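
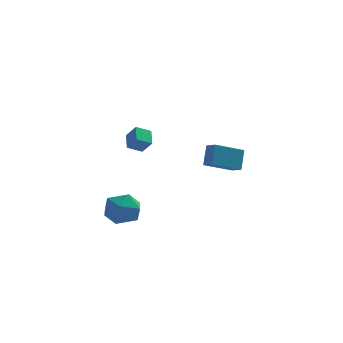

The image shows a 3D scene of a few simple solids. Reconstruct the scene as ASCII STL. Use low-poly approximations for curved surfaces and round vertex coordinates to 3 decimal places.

solid 
facet normal -0.774 -0.510 0.374
outer loop
vertex 1.308 3.118 0.746
vertex 0.75 3.739 0.438
vertex 1.179 2.355 -0.562
endloop
endfacet
facet normal 0.626 -0.699 0.346
outer loop
vertex 2.83 3.441 -1.358
vertex 1.308 3.118 0.746
vertex 1.179 2.355 -0.562
endloop
endfacet
facet normal -0.775 -0.510 0.373
outer loop
vertex 1.179 2.355 -0.562
vertex 0.75 3.739 0.438
vertex 0.622 2.976 -0.87
endloop
endfacet
facet normal -0.084 -0.502 -0.860
outer loop
vertex 0.622 2.976 -0.87
vertex 2.83 3.441 -1.358
vertex 1.179 2.355 -0.562
endloop
endfacet
facet normal 0.084 0.503 0.860
outer loop
vertex 1.308 3.118 0.746
vertex 2.401 4.825 -0.358
vertex 0.75 3.739 0.438
endloop
endfacet
facet normal 0.627 -0.698 0.346
outer loop
vertex 2.958 4.204 -0.05
vertex 1.308 3.118 0.746
vertex 2.83 3.441 -1.358
endloop
endfacet
facet normal 0.084 0.502 0.860
outer loop
vertex 2.958 4.204 -0.05
vertex 2.401 4.825 -0.358
vertex 1.308 3.118 0.746
endloop
endfacet
facet normal -0.626 0.698 -0.346
outer loop
vertex 0.75 3.739 0.438
vertex 2.401 4.825 -0.358
vertex 0.622 2.976 -0.87
endloop
endfacet
facet normal -0.084 -0.503 -0.860
outer loop
vertex 2.272 4.062 -1.666
vertex 2.83 3.441 -1.358
vertex 0.622 2.976 -0.87
endloop
endfacet
facet normal -0.627 0.699 -0.346
outer loop
vertex 0.622 2.976 -0.87
vertex 2.401 4.825 -0.358
vertex 2.272 4.062 -1.666
endloop
endfacet
facet normal 0.774 0.511 -0.374
outer loop
vertex 2.272 4.062 -1.666
vertex 2.958 4.204 -0.05
vertex 2.83 3.441 -1.358
endloop
endfacet
facet normal 0.775 0.510 -0.374
outer loop
vertex 2.401 4.825 -0.358
vertex 2.958 4.204 -0.05
vertex 2.272 4.062 -1.666
endloop
endfacet
facet normal -0.561 0.360 -0.746
outer loop
vertex -3.649 0.608 2.247
vertex -2.816 1.003 1.811
vertex -3.49 -0.394 1.644
endloop
endfacet
facet normal -0.817 -0.387 0.428
outer loop
vertex -2.884 -0.783 2.449
vertex -3.649 0.608 2.247
vertex -3.49 -0.394 1.644
endloop
endfacet
facet normal -0.561 0.360 -0.745
outer loop
vertex -3.49 -0.394 1.644
vertex -2.816 1.003 1.811
vertex -2.657 0.002 1.208
endloop
endfacet
facet normal 0.135 -0.848 -0.512
outer loop
vertex -2.657 0.002 1.208
vertex -2.884 -0.783 2.449
vertex -3.49 -0.394 1.644
endloop
endfacet
facet normal -0.135 0.849 0.512
outer loop
vertex -3.649 0.608 2.247
vertex -2.21 0.614 2.616
vertex -2.816 1.003 1.811
endloop
endfacet
facet normal -0.817 -0.387 0.427
outer loop
vertex -3.043 0.218 3.052
vertex -3.649 0.608 2.247
vertex -2.884 -0.783 2.449
endloop
endfacet
facet normal -0.135 0.848 0.512
outer loop
vertex -3.043 0.218 3.052
vertex -2.21 0.614 2.616
vertex -3.649 0.608 2.247
endloop
endfacet
facet normal 0.817 0.387 -0.428
outer loop
vertex -2.816 1.003 1.811
vertex -2.21 0.614 2.616
vertex -2.657 0.002 1.208
endloop
endfacet
facet normal 0.134 -0.848 -0.512
outer loop
vertex -2.051 -0.388 2.013
vertex -2.884 -0.783 2.449
vertex -2.657 0.002 1.208
endloop
endfacet
facet normal 0.817 0.387 -0.428
outer loop
vertex -2.657 0.002 1.208
vertex -2.21 0.614 2.616
vertex -2.051 -0.388 2.013
endloop
endfacet
facet normal 0.561 -0.360 0.746
outer loop
vertex -2.051 -0.388 2.013
vertex -3.043 0.218 3.052
vertex -2.884 -0.783 2.449
endloop
endfacet
facet normal 0.561 -0.360 0.746
outer loop
vertex -2.21 0.614 2.616
vertex -3.043 0.218 3.052
vertex -2.051 -0.388 2.013
endloop
endfacet
facet normal 0.253 0.966 0.049
outer loop
vertex -3.338 -2.758 -2.478
vertex -3.623 -2.745 -1.271
vertex -2.47 -3.028 -1.633
endloop
endfacet
facet normal 0.634 0.629 -0.450
outer loop
vertex -3.338 -2.758 -2.478
vertex -2.47 -3.028 -1.633
vertex -2.549 -3.695 -2.676
endloop
endfacet
facet normal 0.179 0.345 -0.921
outer loop
vertex -3.338 -2.758 -2.478
vertex -2.549 -3.695 -2.676
vertex -3.75 -3.826 -2.958
endloop
endfacet
facet normal -0.484 0.507 -0.713
outer loop
vertex -3.338 -2.758 -2.478
vertex -3.75 -3.826 -2.958
vertex -4.414 -3.239 -2.089
endloop
endfacet
facet normal -0.439 0.891 -0.113
outer loop
vertex -3.338 -2.758 -2.478
vertex -4.414 -3.239 -2.089
vertex -3.623 -2.745 -1.271
endloop
endfacet
facet normal 0.986 0.095 -0.135
outer loop
vertex -2.549 -3.695 -2.676
vertex -2.47 -3.028 -1.633
vertex -2.346 -4.261 -1.591
endloop
endfacet
facet normal 0.369 0.641 0.673
outer loop
vertex -2.47 -3.028 -1.633
vertex -3.623 -2.745 -1.271
vertex -3.01 -3.674 -0.722
endloop
endfacet
facet normal -0.749 0.519 0.411
outer loop
vertex -3.623 -2.745 -1.271
vertex -4.414 -3.239 -2.089
vertex -4.211 -3.805 -1.004
endloop
endfacet
facet normal -0.822 -0.102 -0.560
outer loop
vertex -4.414 -3.239 -2.089
vertex -3.75 -3.826 -2.958
vertex -4.29 -4.472 -2.047
endloop
endfacet
facet normal 0.250 -0.365 -0.897
outer loop
vertex -3.75 -3.826 -2.958
vertex -2.549 -3.695 -2.676
vertex -3.137 -4.755 -2.409
endloop
endfacet
facet normal 0.484 -0.507 0.713
outer loop
vertex -3.422 -4.742 -1.202
vertex -2.346 -4.261 -1.591
vertex -3.01 -3.674 -0.722
endloop
endfacet
facet normal -0.179 -0.345 0.921
outer loop
vertex -3.422 -4.742 -1.202
vertex -3.01 -3.674 -0.722
vertex -4.211 -3.805 -1.004
endloop
endfacet
facet normal -0.634 -0.629 0.450
outer loop
vertex -3.422 -4.742 -1.202
vertex -4.211 -3.805 -1.004
vertex -4.29 -4.472 -2.047
endloop
endfacet
facet normal -0.253 -0.966 -0.049
outer loop
vertex -3.422 -4.742 -1.202
vertex -4.29 -4.472 -2.047
vertex -3.137 -4.755 -2.409
endloop
endfacet
facet normal 0.439 -0.891 0.113
outer loop
vertex -3.422 -4.742 -1.202
vertex -3.137 -4.755 -2.409
vertex -2.346 -4.261 -1.591
endloop
endfacet
facet normal 0.822 0.102 0.560
outer loop
vertex -3.01 -3.674 -0.722
vertex -2.346 -4.261 -1.591
vertex -2.47 -3.028 -1.633
endloop
endfacet
facet normal -0.250 0.365 0.897
outer loop
vertex -4.211 -3.805 -1.004
vertex -3.01 -3.674 -0.722
vertex -3.623 -2.745 -1.271
endloop
endfacet
facet normal -0.986 -0.095 0.135
outer loop
vertex -4.29 -4.472 -2.047
vertex -4.211 -3.805 -1.004
vertex -4.414 -3.239 -2.089
endloop
endfacet
facet normal -0.369 -0.641 -0.673
outer loop
vertex -3.137 -4.755 -2.409
vertex -4.29 -4.472 -2.047
vertex -3.75 -3.826 -2.958
endloop
endfacet
facet normal 0.749 -0.519 -0.411
outer loop
vertex -2.346 -4.261 -1.591
vertex -3.137 -4.755 -2.409
vertex -2.549 -3.695 -2.676
endloop
endfacet

endsolid


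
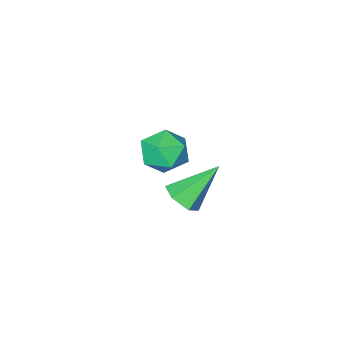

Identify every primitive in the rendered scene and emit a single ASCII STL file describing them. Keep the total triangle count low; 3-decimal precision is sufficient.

solid 
facet normal 0.678 -0.194 -0.709
outer loop
vertex 2.787 0.244 2.231
vertex 2.475 0.776 1.787
vertex 3.032 0.963 2.269
endloop
endfacet
facet normal 0.402 -0.184 0.897
outer loop
vertex 2.787 0.244 2.231
vertex 3.032 0.963 2.269
vertex 1.185 1.144 3.133
endloop
endfacet
facet normal 0.678 -0.193 -0.709
outer loop
vertex 3.032 0.963 2.269
vertex 2.475 0.776 1.787
vertex 2.719 1.495 1.825
endloop
endfacet
facet normal 0.353 0.713 0.606
outer loop
vertex 3.032 0.963 2.269
vertex 2.719 1.495 1.825
vertex 1.185 1.144 3.133
endloop
endfacet
facet normal 0.678 -0.193 -0.709
outer loop
vertex 2.719 1.495 1.825
vertex 2.475 0.776 1.787
vertex 2.162 1.308 1.343
endloop
endfacet
facet normal -0.271 0.961 -0.060
outer loop
vertex 2.719 1.495 1.825
vertex 2.162 1.308 1.343
vertex 1.185 1.144 3.133
endloop
endfacet
facet normal 0.679 -0.192 -0.709
outer loop
vertex 2.162 1.308 1.343
vertex 2.475 0.776 1.787
vertex 1.918 0.59 1.304
endloop
endfacet
facet normal -0.846 0.311 -0.433
outer loop
vertex 2.162 1.308 1.343
vertex 1.918 0.59 1.304
vertex 1.185 1.144 3.133
endloop
endfacet
facet normal 0.679 -0.194 -0.708
outer loop
vertex 1.918 0.59 1.304
vertex 2.475 0.776 1.787
vertex 2.23 0.058 1.749
endloop
endfacet
facet normal -0.797 -0.586 -0.142
outer loop
vertex 1.918 0.59 1.304
vertex 2.23 0.058 1.749
vertex 1.185 1.144 3.133
endloop
endfacet
facet normal 0.678 -0.194 -0.709
outer loop
vertex 2.23 0.058 1.749
vertex 2.475 0.776 1.787
vertex 2.787 0.244 2.231
endloop
endfacet
facet normal -0.174 -0.834 0.523
outer loop
vertex 2.23 0.058 1.749
vertex 2.787 0.244 2.231
vertex 1.185 1.144 3.133
endloop
endfacet
facet normal -0.682 0.143 0.717
outer loop
vertex -0.283 -2.818 0.654
vertex -0.869 -3.594 0.252
vertex -0.144 -3.807 0.984
endloop
endfacet
facet normal -0.029 0.313 0.949
outer loop
vertex -0.283 -2.818 0.654
vertex -0.144 -3.807 0.984
vertex 0.689 -3.189 0.806
endloop
endfacet
facet normal 0.232 0.821 0.521
outer loop
vertex -0.283 -2.818 0.654
vertex 0.689 -3.189 0.806
vertex 0.478 -2.595 -0.036
endloop
endfacet
facet normal -0.260 0.965 0.025
outer loop
vertex -0.283 -2.818 0.654
vertex 0.478 -2.595 -0.036
vertex -0.484 -2.845 -0.378
endloop
endfacet
facet normal -0.824 0.547 0.146
outer loop
vertex -0.283 -2.818 0.654
vertex -0.484 -2.845 -0.378
vertex -0.869 -3.594 0.252
endloop
endfacet
facet normal 0.385 -0.265 0.884
outer loop
vertex 0.689 -3.189 0.806
vertex -0.144 -3.807 0.984
vertex 0.704 -4.195 0.498
endloop
endfacet
facet normal -0.671 -0.539 0.508
outer loop
vertex -0.144 -3.807 0.984
vertex -0.869 -3.594 0.252
vertex -0.258 -4.445 0.156
endloop
endfacet
facet normal -0.902 0.114 -0.416
outer loop
vertex -0.869 -3.594 0.252
vertex -0.484 -2.845 -0.378
vertex -0.469 -3.851 -0.686
endloop
endfacet
facet normal 0.012 0.791 -0.611
outer loop
vertex -0.484 -2.845 -0.378
vertex 0.478 -2.595 -0.036
vertex 0.364 -3.233 -0.864
endloop
endfacet
facet normal 0.807 0.558 0.191
outer loop
vertex 0.478 -2.595 -0.036
vertex 0.689 -3.189 0.806
vertex 1.089 -3.446 -0.132
endloop
endfacet
facet normal 0.260 -0.965 -0.025
outer loop
vertex 0.503 -4.222 -0.534
vertex 0.704 -4.195 0.498
vertex -0.258 -4.445 0.156
endloop
endfacet
facet normal -0.232 -0.821 -0.521
outer loop
vertex 0.503 -4.222 -0.534
vertex -0.258 -4.445 0.156
vertex -0.469 -3.851 -0.686
endloop
endfacet
facet normal 0.029 -0.313 -0.949
outer loop
vertex 0.503 -4.222 -0.534
vertex -0.469 -3.851 -0.686
vertex 0.364 -3.233 -0.864
endloop
endfacet
facet normal 0.682 -0.143 -0.717
outer loop
vertex 0.503 -4.222 -0.534
vertex 0.364 -3.233 -0.864
vertex 1.089 -3.446 -0.132
endloop
endfacet
facet normal 0.824 -0.547 -0.146
outer loop
vertex 0.503 -4.222 -0.534
vertex 1.089 -3.446 -0.132
vertex 0.704 -4.195 0.498
endloop
endfacet
facet normal -0.012 -0.791 0.611
outer loop
vertex -0.258 -4.445 0.156
vertex 0.704 -4.195 0.498
vertex -0.144 -3.807 0.984
endloop
endfacet
facet normal -0.807 -0.558 -0.191
outer loop
vertex -0.469 -3.851 -0.686
vertex -0.258 -4.445 0.156
vertex -0.869 -3.594 0.252
endloop
endfacet
facet normal -0.385 0.265 -0.884
outer loop
vertex 0.364 -3.233 -0.864
vertex -0.469 -3.851 -0.686
vertex -0.484 -2.845 -0.378
endloop
endfacet
facet normal 0.671 0.539 -0.508
outer loop
vertex 1.089 -3.446 -0.132
vertex 0.364 -3.233 -0.864
vertex 0.478 -2.595 -0.036
endloop
endfacet
facet normal 0.902 -0.114 0.416
outer loop
vertex 0.704 -4.195 0.498
vertex 1.089 -3.446 -0.132
vertex 0.689 -3.189 0.806
endloop
endfacet

endsolid


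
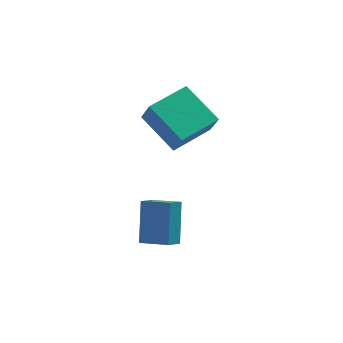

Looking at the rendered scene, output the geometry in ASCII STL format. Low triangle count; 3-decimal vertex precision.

solid 
facet normal -0.475 0.747 0.465
outer loop
vertex 1.6 0.969 -0.104
vertex 3.182 1.901 0.013
vertex 1.391 1.446 -1.084
endloop
endfacet
facet normal -0.860 -0.507 -0.063
outer loop
vertex 2.298 0.019 -1.973
vertex 1.6 0.969 -0.104
vertex 1.391 1.446 -1.084
endloop
endfacet
facet normal -0.475 0.748 0.465
outer loop
vertex 1.391 1.446 -1.084
vertex 3.182 1.901 0.013
vertex 2.974 2.378 -0.967
endloop
endfacet
facet normal -0.188 0.430 -0.883
outer loop
vertex 2.974 2.378 -0.967
vertex 2.298 0.019 -1.973
vertex 1.391 1.446 -1.084
endloop
endfacet
facet normal 0.188 -0.430 0.883
outer loop
vertex 1.6 0.969 -0.104
vertex 4.089 0.474 -0.876
vertex 3.182 1.901 0.013
endloop
endfacet
facet normal -0.860 -0.506 -0.064
outer loop
vertex 2.506 -0.458 -0.993
vertex 1.6 0.969 -0.104
vertex 2.298 0.019 -1.973
endloop
endfacet
facet normal 0.188 -0.430 0.883
outer loop
vertex 2.506 -0.458 -0.993
vertex 4.089 0.474 -0.876
vertex 1.6 0.969 -0.104
endloop
endfacet
facet normal 0.860 0.507 0.064
outer loop
vertex 3.182 1.901 0.013
vertex 4.089 0.474 -0.876
vertex 2.974 2.378 -0.967
endloop
endfacet
facet normal -0.188 0.430 -0.883
outer loop
vertex 3.88 0.951 -1.856
vertex 2.298 0.019 -1.973
vertex 2.974 2.378 -0.967
endloop
endfacet
facet normal 0.860 0.507 0.063
outer loop
vertex 2.974 2.378 -0.967
vertex 4.089 0.474 -0.876
vertex 3.88 0.951 -1.856
endloop
endfacet
facet normal 0.475 -0.748 -0.465
outer loop
vertex 3.88 0.951 -1.856
vertex 2.506 -0.458 -0.993
vertex 2.298 0.019 -1.973
endloop
endfacet
facet normal 0.474 -0.747 -0.465
outer loop
vertex 4.089 0.474 -0.876
vertex 2.506 -0.458 -0.993
vertex 3.88 0.951 -1.856
endloop
endfacet
facet normal -0.771 0.566 -0.293
outer loop
vertex 0.699 -1.935 -2.827
vertex 1.21 -1.485 -3.302
vertex 0.412 -3.022 -4.168
endloop
endfacet
facet normal -0.616 -0.543 0.572
outer loop
vertex 1.33 -3.695 -3.818
vertex 0.699 -1.935 -2.827
vertex 0.412 -3.022 -4.168
endloop
endfacet
facet normal -0.771 0.566 -0.294
outer loop
vertex 0.412 -3.022 -4.168
vertex 1.21 -1.485 -3.302
vertex 0.923 -2.572 -4.642
endloop
endfacet
facet normal -0.163 -0.621 -0.766
outer loop
vertex 0.923 -2.572 -4.642
vertex 1.33 -3.695 -3.818
vertex 0.412 -3.022 -4.168
endloop
endfacet
facet normal 0.164 0.622 0.766
outer loop
vertex 0.699 -1.935 -2.827
vertex 2.128 -2.158 -2.952
vertex 1.21 -1.485 -3.302
endloop
endfacet
facet normal -0.615 -0.543 0.572
outer loop
vertex 1.617 -2.608 -2.478
vertex 0.699 -1.935 -2.827
vertex 1.33 -3.695 -3.818
endloop
endfacet
facet normal 0.164 0.621 0.766
outer loop
vertex 1.617 -2.608 -2.478
vertex 2.128 -2.158 -2.952
vertex 0.699 -1.935 -2.827
endloop
endfacet
facet normal 0.616 0.542 -0.572
outer loop
vertex 1.21 -1.485 -3.302
vertex 2.128 -2.158 -2.952
vertex 0.923 -2.572 -4.642
endloop
endfacet
facet normal -0.165 -0.622 -0.766
outer loop
vertex 1.841 -3.245 -4.293
vertex 1.33 -3.695 -3.818
vertex 0.923 -2.572 -4.642
endloop
endfacet
facet normal 0.615 0.543 -0.572
outer loop
vertex 0.923 -2.572 -4.642
vertex 2.128 -2.158 -2.952
vertex 1.841 -3.245 -4.293
endloop
endfacet
facet normal 0.771 -0.565 0.294
outer loop
vertex 1.841 -3.245 -4.293
vertex 1.617 -2.608 -2.478
vertex 1.33 -3.695 -3.818
endloop
endfacet
facet normal 0.771 -0.566 0.294
outer loop
vertex 2.128 -2.158 -2.952
vertex 1.617 -2.608 -2.478
vertex 1.841 -3.245 -4.293
endloop
endfacet

endsolid


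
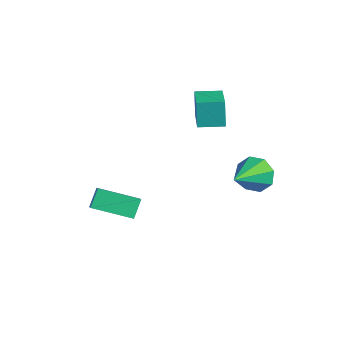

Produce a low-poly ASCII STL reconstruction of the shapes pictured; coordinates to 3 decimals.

solid 
facet normal -0.867 0.405 -0.289
outer loop
vertex -3.849 1.536 2.074
vertex -3.301 2.726 2.098
vertex -3.461 1.385 0.696
endloop
endfacet
facet normal -0.418 -0.908 -0.018
outer loop
vertex -1.639 0.534 1.302
vertex -3.849 1.536 2.074
vertex -3.461 1.385 0.696
endloop
endfacet
facet normal -0.868 0.405 -0.288
outer loop
vertex -3.461 1.385 0.696
vertex -3.301 2.726 2.098
vertex -2.913 2.575 0.719
endloop
endfacet
facet normal 0.269 -0.105 -0.957
outer loop
vertex -2.913 2.575 0.719
vertex -1.639 0.534 1.302
vertex -3.461 1.385 0.696
endloop
endfacet
facet normal -0.269 0.105 0.957
outer loop
vertex -3.849 1.536 2.074
vertex -1.479 1.875 2.704
vertex -3.301 2.726 2.098
endloop
endfacet
facet normal -0.418 -0.908 -0.018
outer loop
vertex -2.027 0.685 2.681
vertex -3.849 1.536 2.074
vertex -1.639 0.534 1.302
endloop
endfacet
facet normal -0.270 0.106 0.957
outer loop
vertex -2.027 0.685 2.681
vertex -1.479 1.875 2.704
vertex -3.849 1.536 2.074
endloop
endfacet
facet normal 0.418 0.908 0.018
outer loop
vertex -3.301 2.726 2.098
vertex -1.479 1.875 2.704
vertex -2.913 2.575 0.719
endloop
endfacet
facet normal 0.270 -0.105 -0.957
outer loop
vertex -1.091 1.724 1.326
vertex -1.639 0.534 1.302
vertex -2.913 2.575 0.719
endloop
endfacet
facet normal 0.418 0.908 0.018
outer loop
vertex -2.913 2.575 0.719
vertex -1.479 1.875 2.704
vertex -1.091 1.724 1.326
endloop
endfacet
facet normal 0.867 -0.405 0.288
outer loop
vertex -1.091 1.724 1.326
vertex -2.027 0.685 2.681
vertex -1.639 0.534 1.302
endloop
endfacet
facet normal 0.868 -0.405 0.289
outer loop
vertex -1.479 1.875 2.704
vertex -2.027 0.685 2.681
vertex -1.091 1.724 1.326
endloop
endfacet
facet normal -0.452 0.799 -0.397
outer loop
vertex 0.976 2.454 -2.138
vertex 0.351 2.5 -1.334
vertex 1.261 2.9 -1.565
endloop
endfacet
facet normal 0.928 -0.167 -0.332
outer loop
vertex 0.976 2.454 -2.138
vertex 1.261 2.9 -1.565
vertex 1.269 0.88 -0.526
endloop
endfacet
facet normal -0.452 0.798 -0.398
outer loop
vertex 1.261 2.9 -1.565
vertex 0.351 2.5 -1.334
vertex 1.012 3.113 -0.856
endloop
endfacet
facet normal 0.946 0.151 0.287
outer loop
vertex 1.261 2.9 -1.565
vertex 1.012 3.113 -0.856
vertex 1.269 0.88 -0.526
endloop
endfacet
facet normal -0.452 0.798 -0.398
outer loop
vertex 1.012 3.113 -0.856
vertex 0.351 2.5 -1.334
vertex 0.377 2.967 -0.427
endloop
endfacet
facet normal 0.521 0.183 0.834
outer loop
vertex 1.012 3.113 -0.856
vertex 0.377 2.967 -0.427
vertex 1.269 0.88 -0.526
endloop
endfacet
facet normal -0.453 0.798 -0.398
outer loop
vertex 0.377 2.967 -0.427
vertex 0.351 2.5 -1.334
vertex -0.274 2.547 -0.529
endloop
endfacet
facet normal -0.098 -0.089 0.991
outer loop
vertex 0.377 2.967 -0.427
vertex -0.274 2.547 -0.529
vertex 1.269 0.88 -0.526
endloop
endfacet
facet normal -0.452 0.799 -0.397
outer loop
vertex -0.274 2.547 -0.529
vertex 0.351 2.5 -1.334
vertex -0.558 2.101 -1.103
endloop
endfacet
facet normal -0.549 -0.507 0.665
outer loop
vertex -0.274 2.547 -0.529
vertex -0.558 2.101 -1.103
vertex 1.269 0.88 -0.526
endloop
endfacet
facet normal -0.452 0.799 -0.398
outer loop
vertex -0.558 2.101 -1.103
vertex 0.351 2.5 -1.334
vertex -0.31 1.888 -1.812
endloop
endfacet
facet normal -0.566 -0.823 0.049
outer loop
vertex -0.558 2.101 -1.103
vertex -0.31 1.888 -1.812
vertex 1.269 0.88 -0.526
endloop
endfacet
facet normal -0.452 0.799 -0.398
outer loop
vertex -0.31 1.888 -1.812
vertex 0.351 2.5 -1.334
vertex 0.326 2.034 -2.241
endloop
endfacet
facet normal -0.140 -0.855 -0.499
outer loop
vertex -0.31 1.888 -1.812
vertex 0.326 2.034 -2.241
vertex 1.269 0.88 -0.526
endloop
endfacet
facet normal -0.453 0.798 -0.398
outer loop
vertex 0.326 2.034 -2.241
vertex 0.351 2.5 -1.334
vertex 0.976 2.454 -2.138
endloop
endfacet
facet normal 0.480 -0.582 -0.656
outer loop
vertex 0.326 2.034 -2.241
vertex 0.976 2.454 -2.138
vertex 1.269 0.88 -0.526
endloop
endfacet
facet normal -0.517 -0.804 0.295
outer loop
vertex -2.393 -4.576 -3.118
vertex -2.839 -3.978 -2.269
vertex -3.16 -4.302 -3.715
endloop
endfacet
facet normal 0.395 -0.529 -0.751
outer loop
vertex -2.081 -2.622 -4.331
vertex -2.393 -4.576 -3.118
vertex -3.16 -4.302 -3.715
endloop
endfacet
facet normal -0.516 -0.804 0.295
outer loop
vertex -3.16 -4.302 -3.715
vertex -2.839 -3.978 -2.269
vertex -3.607 -3.704 -2.866
endloop
endfacet
facet normal -0.760 0.271 -0.591
outer loop
vertex -3.607 -3.704 -2.866
vertex -2.081 -2.622 -4.331
vertex -3.16 -4.302 -3.715
endloop
endfacet
facet normal 0.760 -0.272 0.591
outer loop
vertex -2.393 -4.576 -3.118
vertex -1.76 -2.298 -2.885
vertex -2.839 -3.978 -2.269
endloop
endfacet
facet normal 0.395 -0.529 -0.751
outer loop
vertex -1.313 -2.896 -3.734
vertex -2.393 -4.576 -3.118
vertex -2.081 -2.622 -4.331
endloop
endfacet
facet normal 0.760 -0.272 0.591
outer loop
vertex -1.313 -2.896 -3.734
vertex -1.76 -2.298 -2.885
vertex -2.393 -4.576 -3.118
endloop
endfacet
facet normal -0.395 0.529 0.751
outer loop
vertex -2.839 -3.978 -2.269
vertex -1.76 -2.298 -2.885
vertex -3.607 -3.704 -2.866
endloop
endfacet
facet normal -0.760 0.272 -0.591
outer loop
vertex -2.527 -2.024 -3.482
vertex -2.081 -2.622 -4.331
vertex -3.607 -3.704 -2.866
endloop
endfacet
facet normal -0.395 0.529 0.751
outer loop
vertex -3.607 -3.704 -2.866
vertex -1.76 -2.298 -2.885
vertex -2.527 -2.024 -3.482
endloop
endfacet
facet normal 0.516 0.804 -0.295
outer loop
vertex -2.527 -2.024 -3.482
vertex -1.313 -2.896 -3.734
vertex -2.081 -2.622 -4.331
endloop
endfacet
facet normal 0.516 0.804 -0.294
outer loop
vertex -1.76 -2.298 -2.885
vertex -1.313 -2.896 -3.734
vertex -2.527 -2.024 -3.482
endloop
endfacet

endsolid


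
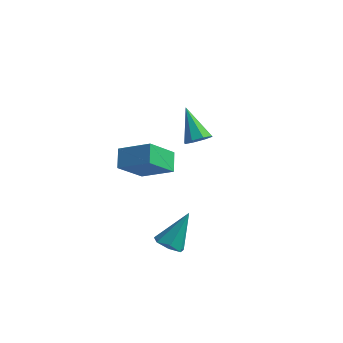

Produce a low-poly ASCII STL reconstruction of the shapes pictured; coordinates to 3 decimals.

solid 
facet normal -0.884 -0.056 -0.464
outer loop
vertex -1.512 -3.021 1.892
vertex -0.887 -1.767 0.549
vertex -1.133 -3.874 1.272
endloop
endfacet
facet normal -0.322 -0.646 0.692
outer loop
vertex 0.467 -3.773 2.111
vertex -1.512 -3.021 1.892
vertex -1.133 -3.874 1.272
endloop
endfacet
facet normal -0.885 -0.056 -0.463
outer loop
vertex -1.133 -3.874 1.272
vertex -0.887 -1.767 0.549
vertex -0.509 -2.62 -0.071
endloop
endfacet
facet normal 0.338 -0.761 -0.553
outer loop
vertex -0.509 -2.62 -0.071
vertex 0.467 -3.773 2.111
vertex -1.133 -3.874 1.272
endloop
endfacet
facet normal -0.338 0.761 0.553
outer loop
vertex -1.512 -3.021 1.892
vertex 0.713 -1.666 1.388
vertex -0.887 -1.767 0.549
endloop
endfacet
facet normal -0.322 -0.646 0.692
outer loop
vertex 0.089 -2.92 2.731
vertex -1.512 -3.021 1.892
vertex 0.467 -3.773 2.111
endloop
endfacet
facet normal -0.338 0.761 0.554
outer loop
vertex 0.089 -2.92 2.731
vertex 0.713 -1.666 1.388
vertex -1.512 -3.021 1.892
endloop
endfacet
facet normal 0.322 0.646 -0.692
outer loop
vertex -0.887 -1.767 0.549
vertex 0.713 -1.666 1.388
vertex -0.509 -2.62 -0.071
endloop
endfacet
facet normal 0.338 -0.761 -0.553
outer loop
vertex 1.092 -2.519 0.768
vertex 0.467 -3.773 2.111
vertex -0.509 -2.62 -0.071
endloop
endfacet
facet normal 0.322 0.646 -0.692
outer loop
vertex -0.509 -2.62 -0.071
vertex 0.713 -1.666 1.388
vertex 1.092 -2.519 0.768
endloop
endfacet
facet normal 0.885 0.055 0.463
outer loop
vertex 1.092 -2.519 0.768
vertex 0.089 -2.92 2.731
vertex 0.467 -3.773 2.111
endloop
endfacet
facet normal 0.884 0.056 0.463
outer loop
vertex 0.713 -1.666 1.388
vertex 0.089 -2.92 2.731
vertex 1.092 -2.519 0.768
endloop
endfacet
facet normal 0.555 -0.473 -0.684
outer loop
vertex 0.608 1.877 -0.153
vertex 0.207 2.207 -0.707
vertex 0.836 2.386 -0.32
endloop
endfacet
facet normal 0.513 0.052 0.857
outer loop
vertex 0.608 1.877 -0.153
vertex 0.836 2.386 -0.32
vertex -0.927 3.173 0.687
endloop
endfacet
facet normal 0.555 -0.473 -0.684
outer loop
vertex 0.836 2.386 -0.32
vertex 0.207 2.207 -0.707
vertex 0.695 2.79 -0.714
endloop
endfacet
facet normal 0.571 0.667 0.479
outer loop
vertex 0.836 2.386 -0.32
vertex 0.695 2.79 -0.714
vertex -0.927 3.173 0.687
endloop
endfacet
facet normal 0.556 -0.473 -0.684
outer loop
vertex 0.695 2.79 -0.714
vertex 0.207 2.207 -0.707
vertex 0.268 2.852 -1.104
endloop
endfacet
facet normal 0.188 0.981 -0.050
outer loop
vertex 0.695 2.79 -0.714
vertex 0.268 2.852 -1.104
vertex -0.927 3.173 0.687
endloop
endfacet
facet normal 0.555 -0.473 -0.684
outer loop
vertex 0.268 2.852 -1.104
vertex 0.207 2.207 -0.707
vertex -0.195 2.537 -1.262
endloop
endfacet
facet normal -0.409 0.811 -0.418
outer loop
vertex 0.268 2.852 -1.104
vertex -0.195 2.537 -1.262
vertex -0.927 3.173 0.687
endloop
endfacet
facet normal 0.556 -0.473 -0.684
outer loop
vertex -0.195 2.537 -1.262
vertex 0.207 2.207 -0.707
vertex -0.422 2.029 -1.095
endloop
endfacet
facet normal -0.875 0.255 -0.412
outer loop
vertex -0.195 2.537 -1.262
vertex -0.422 2.029 -1.095
vertex -0.927 3.173 0.687
endloop
endfacet
facet normal 0.556 -0.474 -0.683
outer loop
vertex -0.422 2.029 -1.095
vertex 0.207 2.207 -0.707
vertex -0.282 1.625 -0.701
endloop
endfacet
facet normal -0.933 -0.358 -0.035
outer loop
vertex -0.422 2.029 -1.095
vertex -0.282 1.625 -0.701
vertex -0.927 3.173 0.687
endloop
endfacet
facet normal 0.556 -0.474 -0.683
outer loop
vertex -0.282 1.625 -0.701
vertex 0.207 2.207 -0.707
vertex 0.145 1.562 -0.31
endloop
endfacet
facet normal -0.551 -0.672 0.494
outer loop
vertex -0.282 1.625 -0.701
vertex 0.145 1.562 -0.31
vertex -0.927 3.173 0.687
endloop
endfacet
facet normal 0.555 -0.474 -0.684
outer loop
vertex 0.145 1.562 -0.31
vertex 0.207 2.207 -0.707
vertex 0.608 1.877 -0.153
endloop
endfacet
facet normal 0.049 -0.502 0.864
outer loop
vertex 0.145 1.562 -0.31
vertex 0.608 1.877 -0.153
vertex -0.927 3.173 0.687
endloop
endfacet
facet normal -0.254 -0.537 -0.805
outer loop
vertex 2.202 -3.829 -3.545
vertex 1.58 -4.12 -3.155
vertex 1.62 -3.47 -3.601
endloop
endfacet
facet normal 0.522 0.801 -0.292
outer loop
vertex 2.202 -3.829 -3.545
vertex 1.62 -3.47 -3.601
vertex 2.1 -3.02 -1.505
endloop
endfacet
facet normal -0.255 -0.536 -0.805
outer loop
vertex 1.62 -3.47 -3.601
vertex 1.58 -4.12 -3.155
vertex 1.009 -3.6 -3.321
endloop
endfacet
facet normal -0.268 0.953 -0.143
outer loop
vertex 1.62 -3.47 -3.601
vertex 1.009 -3.6 -3.321
vertex 2.1 -3.02 -1.505
endloop
endfacet
facet normal -0.254 -0.536 -0.805
outer loop
vertex 1.009 -3.6 -3.321
vertex 1.58 -4.12 -3.155
vertex 0.827 -4.122 -2.916
endloop
endfacet
facet normal -0.796 0.519 0.312
outer loop
vertex 1.009 -3.6 -3.321
vertex 0.827 -4.122 -2.916
vertex 2.1 -3.02 -1.505
endloop
endfacet
facet normal -0.254 -0.537 -0.805
outer loop
vertex 0.827 -4.122 -2.916
vertex 1.58 -4.12 -3.155
vertex 1.212 -4.643 -2.69
endloop
endfacet
facet normal -0.661 -0.172 0.730
outer loop
vertex 0.827 -4.122 -2.916
vertex 1.212 -4.643 -2.69
vertex 2.1 -3.02 -1.505
endloop
endfacet
facet normal -0.254 -0.537 -0.805
outer loop
vertex 1.212 -4.643 -2.69
vertex 1.58 -4.12 -3.155
vertex 1.874 -4.769 -2.815
endloop
endfacet
facet normal 0.036 -0.602 0.798
outer loop
vertex 1.212 -4.643 -2.69
vertex 1.874 -4.769 -2.815
vertex 2.1 -3.02 -1.505
endloop
endfacet
facet normal -0.253 -0.536 -0.805
outer loop
vertex 1.874 -4.769 -2.815
vertex 1.58 -4.12 -3.155
vertex 2.315 -4.407 -3.195
endloop
endfacet
facet normal 0.766 -0.446 0.464
outer loop
vertex 1.874 -4.769 -2.815
vertex 2.315 -4.407 -3.195
vertex 2.1 -3.02 -1.505
endloop
endfacet
facet normal -0.253 -0.537 -0.805
outer loop
vertex 2.315 -4.407 -3.195
vertex 1.58 -4.12 -3.155
vertex 2.202 -3.829 -3.545
endloop
endfacet
facet normal 0.984 0.179 -0.022
outer loop
vertex 2.315 -4.407 -3.195
vertex 2.202 -3.829 -3.545
vertex 2.1 -3.02 -1.505
endloop
endfacet

endsolid


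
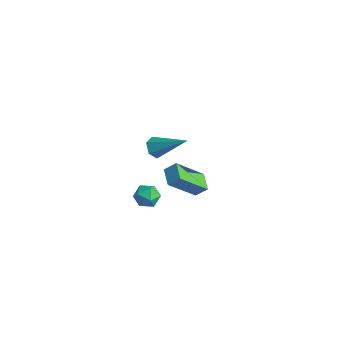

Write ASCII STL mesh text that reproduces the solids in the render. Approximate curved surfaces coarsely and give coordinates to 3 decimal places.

solid 
facet normal -0.730 -0.415 -0.544
outer loop
vertex 1.954 -3.476 1.897
vertex 1.538 -3.3 2.321
vertex 1.676 -2.924 1.849
endloop
endfacet
facet normal 0.690 0.290 -0.664
outer loop
vertex 1.954 -3.476 1.897
vertex 1.676 -2.924 1.849
vertex 2.982 -2.48 3.399
endloop
endfacet
facet normal -0.730 -0.415 -0.544
outer loop
vertex 1.676 -2.924 1.849
vertex 1.538 -3.3 2.321
vertex 1.26 -2.748 2.273
endloop
endfacet
facet normal 0.067 0.943 -0.326
outer loop
vertex 1.676 -2.924 1.849
vertex 1.26 -2.748 2.273
vertex 2.982 -2.48 3.399
endloop
endfacet
facet normal -0.729 -0.415 -0.545
outer loop
vertex 1.26 -2.748 2.273
vertex 1.538 -3.3 2.321
vertex 1.121 -3.125 2.746
endloop
endfacet
facet normal -0.433 0.763 0.481
outer loop
vertex 1.26 -2.748 2.273
vertex 1.121 -3.125 2.746
vertex 2.982 -2.48 3.399
endloop
endfacet
facet normal -0.729 -0.415 -0.545
outer loop
vertex 1.121 -3.125 2.746
vertex 1.538 -3.3 2.321
vertex 1.399 -3.677 2.794
endloop
endfacet
facet normal -0.308 -0.072 0.949
outer loop
vertex 1.121 -3.125 2.746
vertex 1.399 -3.677 2.794
vertex 2.982 -2.48 3.399
endloop
endfacet
facet normal -0.730 -0.414 -0.544
outer loop
vertex 1.399 -3.677 2.794
vertex 1.538 -3.3 2.321
vertex 1.816 -3.853 2.369
endloop
endfacet
facet normal 0.316 -0.726 0.611
outer loop
vertex 1.399 -3.677 2.794
vertex 1.816 -3.853 2.369
vertex 2.982 -2.48 3.399
endloop
endfacet
facet normal -0.730 -0.414 -0.544
outer loop
vertex 1.816 -3.853 2.369
vertex 1.538 -3.3 2.321
vertex 1.954 -3.476 1.897
endloop
endfacet
facet normal 0.815 -0.545 -0.197
outer loop
vertex 1.816 -3.853 2.369
vertex 1.954 -3.476 1.897
vertex 2.982 -2.48 3.399
endloop
endfacet
facet normal -0.854 0.442 0.276
outer loop
vertex -0.947 -0.061 -2.4
vertex -0.643 1.474 -3.918
vertex -1.359 -0.517 -2.944
endloop
endfacet
facet normal -0.139 -0.704 0.696
outer loop
vertex -0.437 -0.994 -3.242
vertex -0.947 -0.061 -2.4
vertex -1.359 -0.517 -2.944
endloop
endfacet
facet normal -0.853 0.442 0.277
outer loop
vertex -1.359 -0.517 -2.944
vertex -0.643 1.474 -3.918
vertex -1.055 1.019 -4.461
endloop
endfacet
facet normal -0.502 -0.556 -0.663
outer loop
vertex -1.055 1.019 -4.461
vertex -0.437 -0.994 -3.242
vertex -1.359 -0.517 -2.944
endloop
endfacet
facet normal 0.502 0.556 0.663
outer loop
vertex -0.947 -0.061 -2.4
vertex 0.279 0.997 -4.216
vertex -0.643 1.474 -3.918
endloop
endfacet
facet normal -0.139 -0.704 0.696
outer loop
vertex -0.025 -0.539 -2.699
vertex -0.947 -0.061 -2.4
vertex -0.437 -0.994 -3.242
endloop
endfacet
facet normal 0.503 0.555 0.663
outer loop
vertex -0.025 -0.539 -2.699
vertex 0.279 0.997 -4.216
vertex -0.947 -0.061 -2.4
endloop
endfacet
facet normal 0.139 0.704 -0.696
outer loop
vertex -0.643 1.474 -3.918
vertex 0.279 0.997 -4.216
vertex -1.055 1.019 -4.461
endloop
endfacet
facet normal -0.503 -0.555 -0.662
outer loop
vertex -0.133 0.541 -4.76
vertex -0.437 -0.994 -3.242
vertex -1.055 1.019 -4.461
endloop
endfacet
facet normal 0.139 0.704 -0.696
outer loop
vertex -1.055 1.019 -4.461
vertex 0.279 0.997 -4.216
vertex -0.133 0.541 -4.76
endloop
endfacet
facet normal 0.853 -0.442 -0.277
outer loop
vertex -0.133 0.541 -4.76
vertex -0.025 -0.539 -2.699
vertex -0.437 -0.994 -3.242
endloop
endfacet
facet normal 0.854 -0.442 -0.276
outer loop
vertex 0.279 0.997 -4.216
vertex -0.025 -0.539 -2.699
vertex -0.133 0.541 -4.76
endloop
endfacet
facet normal -0.808 0.512 0.292
outer loop
vertex 0.908 -3.51 -1.366
vertex 0.983 -3.774 -0.695
vertex 1.31 -3.153 -0.879
endloop
endfacet
facet normal -0.469 0.851 -0.236
outer loop
vertex 0.908 -3.51 -1.366
vertex 1.31 -3.153 -0.879
vertex 1.541 -3.216 -1.564
endloop
endfacet
facet normal -0.441 0.412 -0.798
outer loop
vertex 0.908 -3.51 -1.366
vertex 1.541 -3.216 -1.564
vertex 1.357 -3.876 -1.803
endloop
endfacet
facet normal -0.762 -0.198 -0.617
outer loop
vertex 0.908 -3.51 -1.366
vertex 1.357 -3.876 -1.803
vertex 1.012 -4.221 -1.266
endloop
endfacet
facet normal -0.989 -0.137 0.057
outer loop
vertex 0.908 -3.51 -1.366
vertex 1.012 -4.221 -1.266
vertex 0.983 -3.774 -0.695
endloop
endfacet
facet normal 0.201 0.979 -0.022
outer loop
vertex 1.541 -3.216 -1.564
vertex 1.31 -3.153 -0.879
vertex 2.008 -3.299 -1.014
endloop
endfacet
facet normal -0.349 0.430 0.832
outer loop
vertex 1.31 -3.153 -0.879
vertex 0.983 -3.774 -0.695
vertex 1.663 -3.644 -0.477
endloop
endfacet
facet normal -0.642 -0.619 0.452
outer loop
vertex 0.983 -3.774 -0.695
vertex 1.012 -4.221 -1.266
vertex 1.479 -4.304 -0.716
endloop
endfacet
facet normal -0.274 -0.719 -0.638
outer loop
vertex 1.012 -4.221 -1.266
vertex 1.357 -3.876 -1.803
vertex 1.71 -4.367 -1.401
endloop
endfacet
facet normal 0.247 0.268 -0.931
outer loop
vertex 1.357 -3.876 -1.803
vertex 1.541 -3.216 -1.564
vertex 2.037 -3.746 -1.585
endloop
endfacet
facet normal 0.762 0.198 0.617
outer loop
vertex 2.112 -4.01 -0.914
vertex 2.008 -3.299 -1.014
vertex 1.663 -3.644 -0.477
endloop
endfacet
facet normal 0.441 -0.412 0.798
outer loop
vertex 2.112 -4.01 -0.914
vertex 1.663 -3.644 -0.477
vertex 1.479 -4.304 -0.716
endloop
endfacet
facet normal 0.469 -0.851 0.236
outer loop
vertex 2.112 -4.01 -0.914
vertex 1.479 -4.304 -0.716
vertex 1.71 -4.367 -1.401
endloop
endfacet
facet normal 0.808 -0.512 -0.292
outer loop
vertex 2.112 -4.01 -0.914
vertex 1.71 -4.367 -1.401
vertex 2.037 -3.746 -1.585
endloop
endfacet
facet normal 0.989 0.137 -0.057
outer loop
vertex 2.112 -4.01 -0.914
vertex 2.037 -3.746 -1.585
vertex 2.008 -3.299 -1.014
endloop
endfacet
facet normal 0.274 0.719 0.638
outer loop
vertex 1.663 -3.644 -0.477
vertex 2.008 -3.299 -1.014
vertex 1.31 -3.153 -0.879
endloop
endfacet
facet normal -0.247 -0.268 0.931
outer loop
vertex 1.479 -4.304 -0.716
vertex 1.663 -3.644 -0.477
vertex 0.983 -3.774 -0.695
endloop
endfacet
facet normal -0.201 -0.979 0.022
outer loop
vertex 1.71 -4.367 -1.401
vertex 1.479 -4.304 -0.716
vertex 1.012 -4.221 -1.266
endloop
endfacet
facet normal 0.349 -0.430 -0.832
outer loop
vertex 2.037 -3.746 -1.585
vertex 1.71 -4.367 -1.401
vertex 1.357 -3.876 -1.803
endloop
endfacet
facet normal 0.642 0.619 -0.452
outer loop
vertex 2.008 -3.299 -1.014
vertex 2.037 -3.746 -1.585
vertex 1.541 -3.216 -1.564
endloop
endfacet

endsolid


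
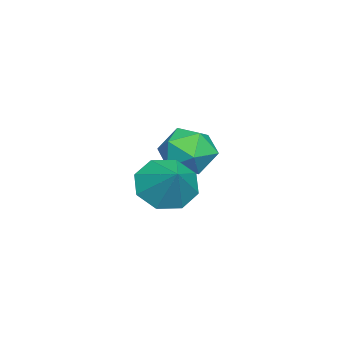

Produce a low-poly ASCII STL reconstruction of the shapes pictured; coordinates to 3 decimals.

solid 
facet normal -0.872 -0.209 0.443
outer loop
vertex -3.898 0.331 -0.818
vertex -3.96 -0.393 -1.282
vertex -3.567 -0.406 -0.515
endloop
endfacet
facet normal -0.447 0.161 0.880
outer loop
vertex -3.898 0.331 -0.818
vertex -3.567 -0.406 -0.515
vertex -3.129 0.331 -0.427
endloop
endfacet
facet normal -0.285 0.778 0.560
outer loop
vertex -3.898 0.331 -0.818
vertex -3.129 0.331 -0.427
vertex -3.25 0.8 -1.141
endloop
endfacet
facet normal -0.609 0.789 -0.076
outer loop
vertex -3.898 0.331 -0.818
vertex -3.25 0.8 -1.141
vertex -3.764 0.352 -1.669
endloop
endfacet
facet normal -0.973 0.179 -0.149
outer loop
vertex -3.898 0.331 -0.818
vertex -3.764 0.352 -1.669
vertex -3.96 -0.393 -1.282
endloop
endfacet
facet normal 0.158 -0.209 0.965
outer loop
vertex -3.129 0.331 -0.427
vertex -3.567 -0.406 -0.515
vertex -2.716 -0.392 -0.651
endloop
endfacet
facet normal -0.531 -0.807 0.258
outer loop
vertex -3.567 -0.406 -0.515
vertex -3.96 -0.393 -1.282
vertex -3.23 -0.84 -1.179
endloop
endfacet
facet normal -0.693 -0.180 -0.698
outer loop
vertex -3.96 -0.393 -1.282
vertex -3.764 0.352 -1.669
vertex -3.351 -0.371 -1.893
endloop
endfacet
facet normal -0.106 0.807 -0.581
outer loop
vertex -3.764 0.352 -1.669
vertex -3.25 0.8 -1.141
vertex -2.913 0.366 -1.805
endloop
endfacet
facet normal 0.420 0.789 0.447
outer loop
vertex -3.25 0.8 -1.141
vertex -3.129 0.331 -0.427
vertex -2.52 0.353 -1.038
endloop
endfacet
facet normal 0.609 -0.789 0.076
outer loop
vertex -2.582 -0.371 -1.502
vertex -2.716 -0.392 -0.651
vertex -3.23 -0.84 -1.179
endloop
endfacet
facet normal 0.285 -0.778 -0.560
outer loop
vertex -2.582 -0.371 -1.502
vertex -3.23 -0.84 -1.179
vertex -3.351 -0.371 -1.893
endloop
endfacet
facet normal 0.447 -0.161 -0.880
outer loop
vertex -2.582 -0.371 -1.502
vertex -3.351 -0.371 -1.893
vertex -2.913 0.366 -1.805
endloop
endfacet
facet normal 0.872 0.209 -0.443
outer loop
vertex -2.582 -0.371 -1.502
vertex -2.913 0.366 -1.805
vertex -2.52 0.353 -1.038
endloop
endfacet
facet normal 0.973 -0.179 0.149
outer loop
vertex -2.582 -0.371 -1.502
vertex -2.52 0.353 -1.038
vertex -2.716 -0.392 -0.651
endloop
endfacet
facet normal 0.106 -0.807 0.581
outer loop
vertex -3.23 -0.84 -1.179
vertex -2.716 -0.392 -0.651
vertex -3.567 -0.406 -0.515
endloop
endfacet
facet normal -0.420 -0.789 -0.447
outer loop
vertex -3.351 -0.371 -1.893
vertex -3.23 -0.84 -1.179
vertex -3.96 -0.393 -1.282
endloop
endfacet
facet normal -0.158 0.209 -0.965
outer loop
vertex -2.913 0.366 -1.805
vertex -3.351 -0.371 -1.893
vertex -3.764 0.352 -1.669
endloop
endfacet
facet normal 0.531 0.807 -0.258
outer loop
vertex -2.52 0.353 -1.038
vertex -2.913 0.366 -1.805
vertex -3.25 0.8 -1.141
endloop
endfacet
facet normal 0.693 0.180 0.698
outer loop
vertex -2.716 -0.392 -0.651
vertex -2.52 0.353 -1.038
vertex -3.129 0.331 -0.427
endloop
endfacet
facet normal -0.635 -0.440 -0.635
outer loop
vertex 0.103 0.185 -1.66
vertex -0.512 0.252 -1.091
vertex -0.224 0.736 -1.715
endloop
endfacet
facet normal 0.835 0.467 -0.290
outer loop
vertex 0.103 0.185 -1.66
vertex -0.224 0.736 -1.715
vertex 0.232 0.768 -0.349
endloop
endfacet
facet normal -0.635 -0.440 -0.635
outer loop
vertex -0.224 0.736 -1.715
vertex -0.512 0.252 -1.091
vertex -0.72 1.003 -1.404
endloop
endfacet
facet normal 0.393 0.907 -0.152
outer loop
vertex -0.224 0.736 -1.715
vertex -0.72 1.003 -1.404
vertex 0.232 0.768 -0.349
endloop
endfacet
facet normal -0.636 -0.440 -0.634
outer loop
vertex -0.72 1.003 -1.404
vertex -0.512 0.252 -1.091
vertex -1.093 0.831 -0.91
endloop
endfacet
facet normal -0.072 0.958 0.279
outer loop
vertex -0.72 1.003 -1.404
vertex -1.093 0.831 -0.91
vertex 0.232 0.768 -0.349
endloop
endfacet
facet normal -0.636 -0.440 -0.634
outer loop
vertex -1.093 0.831 -0.91
vertex -0.512 0.252 -1.091
vertex -1.126 0.319 -0.522
endloop
endfacet
facet normal -0.291 0.590 0.753
outer loop
vertex -1.093 0.831 -0.91
vertex -1.126 0.319 -0.522
vertex 0.232 0.768 -0.349
endloop
endfacet
facet normal -0.635 -0.441 -0.634
outer loop
vertex -1.126 0.319 -0.522
vertex -0.512 0.252 -1.091
vertex -0.799 -0.231 -0.467
endloop
endfacet
facet normal -0.133 0.020 0.991
outer loop
vertex -1.126 0.319 -0.522
vertex -0.799 -0.231 -0.467
vertex 0.232 0.768 -0.349
endloop
endfacet
facet normal -0.636 -0.441 -0.634
outer loop
vertex -0.799 -0.231 -0.467
vertex -0.512 0.252 -1.091
vertex -0.304 -0.499 -0.777
endloop
endfacet
facet normal 0.308 -0.419 0.854
outer loop
vertex -0.799 -0.231 -0.467
vertex -0.304 -0.499 -0.777
vertex 0.232 0.768 -0.349
endloop
endfacet
facet normal -0.635 -0.441 -0.634
outer loop
vertex -0.304 -0.499 -0.777
vertex -0.512 0.252 -1.091
vertex 0.07 -0.326 -1.272
endloop
endfacet
facet normal 0.775 -0.470 0.421
outer loop
vertex -0.304 -0.499 -0.777
vertex 0.07 -0.326 -1.272
vertex 0.232 0.768 -0.349
endloop
endfacet
facet normal -0.635 -0.441 -0.634
outer loop
vertex 0.07 -0.326 -1.272
vertex -0.512 0.252 -1.091
vertex 0.103 0.185 -1.66
endloop
endfacet
facet normal 0.993 -0.103 -0.052
outer loop
vertex 0.07 -0.326 -1.272
vertex 0.103 0.185 -1.66
vertex 0.232 0.768 -0.349
endloop
endfacet

endsolid


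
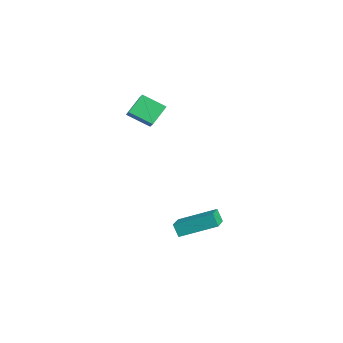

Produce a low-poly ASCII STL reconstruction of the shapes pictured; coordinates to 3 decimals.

solid 
facet normal -0.794 0.494 -0.353
outer loop
vertex 0.917 -1.907 -3.466
vertex 1.693 -0.083 -2.659
vertex 1.317 -1.766 -4.168
endloop
endfacet
facet normal -0.362 -0.852 -0.378
outer loop
vertex 2.587 -2.557 -3.601
vertex 0.917 -1.907 -3.466
vertex 1.317 -1.766 -4.168
endloop
endfacet
facet normal -0.794 0.494 -0.353
outer loop
vertex 1.317 -1.766 -4.168
vertex 1.693 -0.083 -2.659
vertex 2.093 0.058 -3.361
endloop
endfacet
facet normal 0.488 0.171 -0.856
outer loop
vertex 2.093 0.058 -3.361
vertex 2.587 -2.557 -3.601
vertex 1.317 -1.766 -4.168
endloop
endfacet
facet normal -0.488 -0.171 0.856
outer loop
vertex 0.917 -1.907 -3.466
vertex 2.963 -0.874 -2.092
vertex 1.693 -0.083 -2.659
endloop
endfacet
facet normal -0.362 -0.852 -0.378
outer loop
vertex 2.187 -2.698 -2.899
vertex 0.917 -1.907 -3.466
vertex 2.587 -2.557 -3.601
endloop
endfacet
facet normal -0.488 -0.171 0.856
outer loop
vertex 2.187 -2.698 -2.899
vertex 2.963 -0.874 -2.092
vertex 0.917 -1.907 -3.466
endloop
endfacet
facet normal 0.362 0.852 0.378
outer loop
vertex 1.693 -0.083 -2.659
vertex 2.963 -0.874 -2.092
vertex 2.093 0.058 -3.361
endloop
endfacet
facet normal 0.488 0.171 -0.856
outer loop
vertex 3.363 -0.733 -2.794
vertex 2.587 -2.557 -3.601
vertex 2.093 0.058 -3.361
endloop
endfacet
facet normal 0.362 0.852 0.378
outer loop
vertex 2.093 0.058 -3.361
vertex 2.963 -0.874 -2.092
vertex 3.363 -0.733 -2.794
endloop
endfacet
facet normal 0.794 -0.494 0.353
outer loop
vertex 3.363 -0.733 -2.794
vertex 2.187 -2.698 -2.899
vertex 2.587 -2.557 -3.601
endloop
endfacet
facet normal 0.794 -0.494 0.353
outer loop
vertex 2.963 -0.874 -2.092
vertex 2.187 -2.698 -2.899
vertex 3.363 -0.733 -2.794
endloop
endfacet
facet normal -0.769 0.125 -0.626
outer loop
vertex -2.734 -2.556 3.782
vertex -1.99 -1.533 3.072
vertex -2.22 -3.498 2.963
endloop
endfacet
facet normal -0.513 -0.705 0.489
outer loop
vertex -1.55 -3.607 3.508
vertex -2.734 -2.556 3.782
vertex -2.22 -3.498 2.963
endloop
endfacet
facet normal -0.769 0.125 -0.627
outer loop
vertex -2.22 -3.498 2.963
vertex -1.99 -1.533 3.072
vertex -1.476 -2.476 2.253
endloop
endfacet
facet normal 0.380 -0.698 -0.607
outer loop
vertex -1.476 -2.476 2.253
vertex -1.55 -3.607 3.508
vertex -2.22 -3.498 2.963
endloop
endfacet
facet normal -0.380 0.698 0.607
outer loop
vertex -2.734 -2.556 3.782
vertex -1.32 -1.642 3.617
vertex -1.99 -1.533 3.072
endloop
endfacet
facet normal -0.512 -0.705 0.490
outer loop
vertex -2.064 -2.664 4.327
vertex -2.734 -2.556 3.782
vertex -1.55 -3.607 3.508
endloop
endfacet
facet normal -0.381 0.698 0.606
outer loop
vertex -2.064 -2.664 4.327
vertex -1.32 -1.642 3.617
vertex -2.734 -2.556 3.782
endloop
endfacet
facet normal 0.513 0.705 -0.490
outer loop
vertex -1.99 -1.533 3.072
vertex -1.32 -1.642 3.617
vertex -1.476 -2.476 2.253
endloop
endfacet
facet normal 0.381 -0.698 -0.607
outer loop
vertex -0.806 -2.584 2.798
vertex -1.55 -3.607 3.508
vertex -1.476 -2.476 2.253
endloop
endfacet
facet normal 0.512 0.705 -0.490
outer loop
vertex -1.476 -2.476 2.253
vertex -1.32 -1.642 3.617
vertex -0.806 -2.584 2.798
endloop
endfacet
facet normal 0.769 -0.125 0.626
outer loop
vertex -0.806 -2.584 2.798
vertex -2.064 -2.664 4.327
vertex -1.55 -3.607 3.508
endloop
endfacet
facet normal 0.769 -0.125 0.626
outer loop
vertex -1.32 -1.642 3.617
vertex -2.064 -2.664 4.327
vertex -0.806 -2.584 2.798
endloop
endfacet

endsolid


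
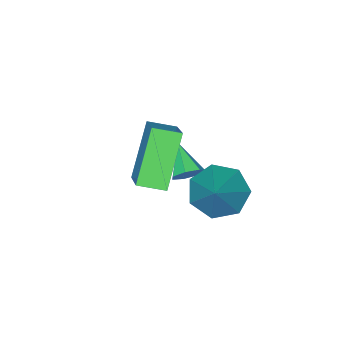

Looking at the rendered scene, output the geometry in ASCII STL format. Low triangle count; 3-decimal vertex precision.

solid 
facet normal 0.403 0.754 -0.519
outer loop
vertex 1.282 1.579 -2.464
vertex 0.953 1.927 -2.214
vertex 1.447 1.765 -2.066
endloop
endfacet
facet normal 0.635 -0.767 0.095
outer loop
vertex 1.282 1.579 -2.464
vertex 1.447 1.765 -2.066
vertex 0.467 1.013 -1.586
endloop
endfacet
facet normal 0.403 0.754 -0.518
outer loop
vertex 1.447 1.765 -2.066
vertex 0.953 1.927 -2.214
vertex 1.24 2.072 -1.78
endloop
endfacet
facet normal 0.594 -0.296 0.748
outer loop
vertex 1.447 1.765 -2.066
vertex 1.24 2.072 -1.78
vertex 0.467 1.013 -1.586
endloop
endfacet
facet normal 0.402 0.755 -0.518
outer loop
vertex 1.24 2.072 -1.78
vertex 0.953 1.927 -2.214
vertex 0.817 2.27 -1.82
endloop
endfacet
facet normal -0.006 0.185 0.983
outer loop
vertex 1.24 2.072 -1.78
vertex 0.817 2.27 -1.82
vertex 0.467 1.013 -1.586
endloop
endfacet
facet normal 0.401 0.755 -0.519
outer loop
vertex 0.817 2.27 -1.82
vertex 0.953 1.927 -2.214
vertex 0.497 2.209 -2.156
endloop
endfacet
facet normal -0.715 0.315 0.624
outer loop
vertex 0.817 2.27 -1.82
vertex 0.497 2.209 -2.156
vertex 0.467 1.013 -1.586
endloop
endfacet
facet normal 0.401 0.755 -0.518
outer loop
vertex 0.497 2.209 -2.156
vertex 0.953 1.927 -2.214
vertex 0.52 1.936 -2.536
endloop
endfacet
facet normal -0.998 -0.003 -0.058
outer loop
vertex 0.497 2.209 -2.156
vertex 0.52 1.936 -2.536
vertex 0.467 1.013 -1.586
endloop
endfacet
facet normal 0.402 0.754 -0.520
outer loop
vertex 0.52 1.936 -2.536
vertex 0.953 1.927 -2.214
vertex 0.87 1.655 -2.673
endloop
endfacet
facet normal -0.643 -0.531 -0.552
outer loop
vertex 0.52 1.936 -2.536
vertex 0.87 1.655 -2.673
vertex 0.467 1.013 -1.586
endloop
endfacet
facet normal 0.403 0.754 -0.519
outer loop
vertex 0.87 1.655 -2.673
vertex 0.953 1.927 -2.214
vertex 1.282 1.579 -2.464
endloop
endfacet
facet normal 0.084 -0.871 -0.483
outer loop
vertex 0.87 1.655 -2.673
vertex 1.282 1.579 -2.464
vertex 0.467 1.013 -1.586
endloop
endfacet
facet normal -0.574 -0.441 -0.690
outer loop
vertex 1.366 3.28 -3.114
vertex 0.76 2.995 -2.427
vertex 0.747 3.808 -2.936
endloop
endfacet
facet normal 0.541 0.758 -0.364
outer loop
vertex 1.366 3.28 -3.114
vertex 0.747 3.808 -2.936
vertex 1.92 3.885 -1.033
endloop
endfacet
facet normal -0.574 -0.441 -0.690
outer loop
vertex 0.747 3.808 -2.936
vertex 0.76 2.995 -2.427
vertex 0.138 3.724 -2.375
endloop
endfacet
facet normal -0.111 0.993 0.028
outer loop
vertex 0.747 3.808 -2.936
vertex 0.138 3.724 -2.375
vertex 1.92 3.885 -1.033
endloop
endfacet
facet normal -0.575 -0.441 -0.690
outer loop
vertex 0.138 3.724 -2.375
vertex 0.76 2.995 -2.427
vertex -0.003 3.09 -1.852
endloop
endfacet
facet normal -0.510 0.612 0.604
outer loop
vertex 0.138 3.724 -2.375
vertex -0.003 3.09 -1.852
vertex 1.92 3.885 -1.033
endloop
endfacet
facet normal -0.575 -0.441 -0.690
outer loop
vertex -0.003 3.09 -1.852
vertex 0.76 2.995 -2.427
vertex 0.431 2.385 -1.763
endloop
endfacet
facet normal -0.354 -0.101 0.930
outer loop
vertex -0.003 3.09 -1.852
vertex 0.431 2.385 -1.763
vertex 1.92 3.885 -1.033
endloop
endfacet
facet normal -0.574 -0.441 -0.690
outer loop
vertex 0.431 2.385 -1.763
vertex 0.76 2.995 -2.427
vertex 1.113 2.139 -2.173
endloop
endfacet
facet normal 0.238 -0.606 0.759
outer loop
vertex 0.431 2.385 -1.763
vertex 1.113 2.139 -2.173
vertex 1.92 3.885 -1.033
endloop
endfacet
facet normal -0.574 -0.441 -0.690
outer loop
vertex 1.113 2.139 -2.173
vertex 0.76 2.995 -2.427
vertex 1.529 2.537 -2.774
endloop
endfacet
facet normal 0.822 -0.525 0.222
outer loop
vertex 1.113 2.139 -2.173
vertex 1.529 2.537 -2.774
vertex 1.92 3.885 -1.033
endloop
endfacet
facet normal -0.574 -0.441 -0.690
outer loop
vertex 1.529 2.537 -2.774
vertex 0.76 2.995 -2.427
vertex 1.366 3.28 -3.114
endloop
endfacet
facet normal 0.957 0.082 -0.279
outer loop
vertex 1.529 2.537 -2.774
vertex 1.366 3.28 -3.114
vertex 1.92 3.885 -1.033
endloop
endfacet
facet normal -0.508 -0.646 -0.569
outer loop
vertex 2.195 1.443 0.926
vertex 1.614 2.095 0.705
vertex 3.319 1.921 -0.62
endloop
endfacet
facet normal 0.645 -0.724 0.245
outer loop
vertex 4.046 2.845 0.195
vertex 2.195 1.443 0.926
vertex 3.319 1.921 -0.62
endloop
endfacet
facet normal -0.509 -0.645 -0.570
outer loop
vertex 3.319 1.921 -0.62
vertex 1.614 2.095 0.705
vertex 2.738 2.573 -0.84
endloop
endfacet
facet normal 0.570 0.243 -0.785
outer loop
vertex 2.738 2.573 -0.84
vertex 4.046 2.845 0.195
vertex 3.319 1.921 -0.62
endloop
endfacet
facet normal -0.571 -0.243 0.784
outer loop
vertex 2.195 1.443 0.926
vertex 2.341 3.019 1.52
vertex 1.614 2.095 0.705
endloop
endfacet
facet normal 0.645 -0.724 0.245
outer loop
vertex 2.922 2.367 1.74
vertex 2.195 1.443 0.926
vertex 4.046 2.845 0.195
endloop
endfacet
facet normal -0.570 -0.243 0.785
outer loop
vertex 2.922 2.367 1.74
vertex 2.341 3.019 1.52
vertex 2.195 1.443 0.926
endloop
endfacet
facet normal -0.645 0.724 -0.245
outer loop
vertex 1.614 2.095 0.705
vertex 2.341 3.019 1.52
vertex 2.738 2.573 -0.84
endloop
endfacet
facet normal 0.571 0.242 -0.785
outer loop
vertex 3.465 3.497 -0.026
vertex 4.046 2.845 0.195
vertex 2.738 2.573 -0.84
endloop
endfacet
facet normal -0.645 0.724 -0.245
outer loop
vertex 2.738 2.573 -0.84
vertex 2.341 3.019 1.52
vertex 3.465 3.497 -0.026
endloop
endfacet
facet normal 0.508 0.646 0.570
outer loop
vertex 3.465 3.497 -0.026
vertex 2.922 2.367 1.74
vertex 4.046 2.845 0.195
endloop
endfacet
facet normal 0.509 0.646 0.570
outer loop
vertex 2.341 3.019 1.52
vertex 2.922 2.367 1.74
vertex 3.465 3.497 -0.026
endloop
endfacet

endsolid


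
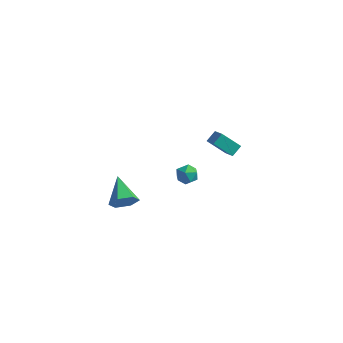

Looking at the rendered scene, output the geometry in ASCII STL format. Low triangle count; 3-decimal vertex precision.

solid 
facet normal -0.755 -0.189 0.628
outer loop
vertex 2.986 3.793 -1.149
vertex 2.143 4.578 -1.926
vertex 2.77 3.094 -1.619
endloop
endfacet
facet normal 0.607 -0.564 0.559
outer loop
vertex 3.917 3.382 -2.574
vertex 2.986 3.793 -1.149
vertex 2.77 3.094 -1.619
endloop
endfacet
facet normal -0.755 -0.189 0.628
outer loop
vertex 2.77 3.094 -1.619
vertex 2.143 4.578 -1.926
vertex 1.926 3.879 -2.397
endloop
endfacet
facet normal -0.249 -0.803 -0.541
outer loop
vertex 1.926 3.879 -2.397
vertex 3.917 3.382 -2.574
vertex 2.77 3.094 -1.619
endloop
endfacet
facet normal 0.249 0.803 0.541
outer loop
vertex 2.986 3.793 -1.149
vertex 3.29 4.866 -2.881
vertex 2.143 4.578 -1.926
endloop
endfacet
facet normal 0.607 -0.565 0.559
outer loop
vertex 4.134 4.081 -2.103
vertex 2.986 3.793 -1.149
vertex 3.917 3.382 -2.574
endloop
endfacet
facet normal 0.248 0.803 0.541
outer loop
vertex 4.134 4.081 -2.103
vertex 3.29 4.866 -2.881
vertex 2.986 3.793 -1.149
endloop
endfacet
facet normal -0.607 0.565 -0.559
outer loop
vertex 2.143 4.578 -1.926
vertex 3.29 4.866 -2.881
vertex 1.926 3.879 -2.397
endloop
endfacet
facet normal -0.249 -0.803 -0.542
outer loop
vertex 3.074 4.167 -3.351
vertex 3.917 3.382 -2.574
vertex 1.926 3.879 -2.397
endloop
endfacet
facet normal -0.607 0.564 -0.560
outer loop
vertex 1.926 3.879 -2.397
vertex 3.29 4.866 -2.881
vertex 3.074 4.167 -3.351
endloop
endfacet
facet normal 0.755 0.189 -0.628
outer loop
vertex 3.074 4.167 -3.351
vertex 4.134 4.081 -2.103
vertex 3.917 3.382 -2.574
endloop
endfacet
facet normal 0.755 0.189 -0.628
outer loop
vertex 3.29 4.866 -2.881
vertex 4.134 4.081 -2.103
vertex 3.074 4.167 -3.351
endloop
endfacet
facet normal 0.596 -0.697 -0.399
outer loop
vertex 1.288 -4.376 -0.811
vertex 0.725 -4.443 -1.535
vertex 1.421 -3.841 -1.547
endloop
endfacet
facet normal 0.503 0.653 0.566
outer loop
vertex 1.288 -4.376 -0.811
vertex 1.421 -3.841 -1.547
vertex -0.425 -3.097 -0.765
endloop
endfacet
facet normal 0.596 -0.697 -0.400
outer loop
vertex 1.421 -3.841 -1.547
vertex 0.725 -4.443 -1.535
vertex 0.858 -3.907 -2.271
endloop
endfacet
facet normal 0.254 0.925 -0.282
outer loop
vertex 1.421 -3.841 -1.547
vertex 0.858 -3.907 -2.271
vertex -0.425 -3.097 -0.765
endloop
endfacet
facet normal 0.596 -0.696 -0.399
outer loop
vertex 0.858 -3.907 -2.271
vertex 0.725 -4.443 -1.535
vertex 0.162 -4.509 -2.26
endloop
endfacet
facet normal -0.476 0.538 -0.695
outer loop
vertex 0.858 -3.907 -2.271
vertex 0.162 -4.509 -2.26
vertex -0.425 -3.097 -0.765
endloop
endfacet
facet normal 0.596 -0.697 -0.399
outer loop
vertex 0.162 -4.509 -2.26
vertex 0.725 -4.443 -1.535
vertex 0.029 -5.044 -1.524
endloop
endfacet
facet normal -0.958 -0.121 -0.261
outer loop
vertex 0.162 -4.509 -2.26
vertex 0.029 -5.044 -1.524
vertex -0.425 -3.097 -0.765
endloop
endfacet
facet normal 0.596 -0.697 -0.399
outer loop
vertex 0.029 -5.044 -1.524
vertex 0.725 -4.443 -1.535
vertex 0.592 -4.978 -0.799
endloop
endfacet
facet normal -0.708 -0.394 0.586
outer loop
vertex 0.029 -5.044 -1.524
vertex 0.592 -4.978 -0.799
vertex -0.425 -3.097 -0.765
endloop
endfacet
facet normal 0.596 -0.697 -0.399
outer loop
vertex 0.592 -4.978 -0.799
vertex 0.725 -4.443 -1.535
vertex 1.288 -4.376 -0.811
endloop
endfacet
facet normal 0.022 -0.006 1.000
outer loop
vertex 0.592 -4.978 -0.799
vertex 1.288 -4.376 -0.811
vertex -0.425 -3.097 -0.765
endloop
endfacet
facet normal -0.186 0.874 0.448
outer loop
vertex 3.524 -0.825 -0.258
vertex 2.783 -0.982 -0.26
vertex 3.213 -1.191 0.327
endloop
endfacet
facet normal 0.457 0.625 0.634
outer loop
vertex 3.524 -0.825 -0.258
vertex 3.213 -1.191 0.327
vertex 3.886 -1.41 0.058
endloop
endfacet
facet normal 0.841 0.540 0.037
outer loop
vertex 3.524 -0.825 -0.258
vertex 3.886 -1.41 0.058
vertex 3.872 -1.336 -0.695
endloop
endfacet
facet normal 0.435 0.738 -0.516
outer loop
vertex 3.524 -0.825 -0.258
vertex 3.872 -1.336 -0.695
vertex 3.19 -1.072 -0.892
endloop
endfacet
facet normal -0.199 0.944 -0.263
outer loop
vertex 3.524 -0.825 -0.258
vertex 3.19 -1.072 -0.892
vertex 2.783 -0.982 -0.26
endloop
endfacet
facet normal 0.366 -0.017 0.930
outer loop
vertex 3.886 -1.41 0.058
vertex 3.213 -1.191 0.327
vertex 3.37 -1.928 0.252
endloop
endfacet
facet normal -0.674 0.385 0.631
outer loop
vertex 3.213 -1.191 0.327
vertex 2.783 -0.982 -0.26
vertex 2.688 -1.664 0.055
endloop
endfacet
facet normal -0.695 0.498 -0.519
outer loop
vertex 2.783 -0.982 -0.26
vertex 3.19 -1.072 -0.892
vertex 2.674 -1.59 -0.698
endloop
endfacet
facet normal 0.332 0.165 -0.929
outer loop
vertex 3.19 -1.072 -0.892
vertex 3.872 -1.336 -0.695
vertex 3.347 -1.809 -0.967
endloop
endfacet
facet normal 0.988 -0.153 -0.033
outer loop
vertex 3.872 -1.336 -0.695
vertex 3.886 -1.41 0.058
vertex 3.777 -2.018 -0.38
endloop
endfacet
facet normal -0.435 -0.738 0.516
outer loop
vertex 3.036 -2.175 -0.382
vertex 3.37 -1.928 0.252
vertex 2.688 -1.664 0.055
endloop
endfacet
facet normal -0.841 -0.540 -0.037
outer loop
vertex 3.036 -2.175 -0.382
vertex 2.688 -1.664 0.055
vertex 2.674 -1.59 -0.698
endloop
endfacet
facet normal -0.457 -0.625 -0.634
outer loop
vertex 3.036 -2.175 -0.382
vertex 2.674 -1.59 -0.698
vertex 3.347 -1.809 -0.967
endloop
endfacet
facet normal 0.186 -0.874 -0.448
outer loop
vertex 3.036 -2.175 -0.382
vertex 3.347 -1.809 -0.967
vertex 3.777 -2.018 -0.38
endloop
endfacet
facet normal 0.199 -0.944 0.263
outer loop
vertex 3.036 -2.175 -0.382
vertex 3.777 -2.018 -0.38
vertex 3.37 -1.928 0.252
endloop
endfacet
facet normal -0.332 -0.165 0.929
outer loop
vertex 2.688 -1.664 0.055
vertex 3.37 -1.928 0.252
vertex 3.213 -1.191 0.327
endloop
endfacet
facet normal -0.988 0.153 0.033
outer loop
vertex 2.674 -1.59 -0.698
vertex 2.688 -1.664 0.055
vertex 2.783 -0.982 -0.26
endloop
endfacet
facet normal -0.366 0.017 -0.930
outer loop
vertex 3.347 -1.809 -0.967
vertex 2.674 -1.59 -0.698
vertex 3.19 -1.072 -0.892
endloop
endfacet
facet normal 0.674 -0.385 -0.631
outer loop
vertex 3.777 -2.018 -0.38
vertex 3.347 -1.809 -0.967
vertex 3.872 -1.336 -0.695
endloop
endfacet
facet normal 0.695 -0.498 0.519
outer loop
vertex 3.37 -1.928 0.252
vertex 3.777 -2.018 -0.38
vertex 3.886 -1.41 0.058
endloop
endfacet

endsolid


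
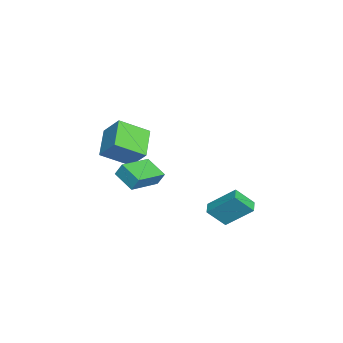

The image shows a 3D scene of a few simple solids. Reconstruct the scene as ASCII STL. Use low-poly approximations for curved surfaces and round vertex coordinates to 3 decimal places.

solid 
facet normal -0.985 -0.046 0.168
outer loop
vertex 2.674 2.368 0.448
vertex 2.843 3.965 1.877
vertex 2.43 3.416 -0.695
endloop
endfacet
facet normal -0.079 -0.743 -0.664
outer loop
vertex 3.257 3.455 -0.837
vertex 2.674 2.368 0.448
vertex 2.43 3.416 -0.695
endloop
endfacet
facet normal -0.985 -0.046 0.168
outer loop
vertex 2.43 3.416 -0.695
vertex 2.843 3.965 1.877
vertex 2.599 5.013 0.734
endloop
endfacet
facet normal -0.156 0.668 -0.728
outer loop
vertex 2.599 5.013 0.734
vertex 3.257 3.455 -0.837
vertex 2.43 3.416 -0.695
endloop
endfacet
facet normal 0.156 -0.668 0.728
outer loop
vertex 2.674 2.368 0.448
vertex 3.67 4.004 1.735
vertex 2.843 3.965 1.877
endloop
endfacet
facet normal -0.079 -0.743 -0.664
outer loop
vertex 3.501 2.407 0.306
vertex 2.674 2.368 0.448
vertex 3.257 3.455 -0.837
endloop
endfacet
facet normal 0.156 -0.668 0.728
outer loop
vertex 3.501 2.407 0.306
vertex 3.67 4.004 1.735
vertex 2.674 2.368 0.448
endloop
endfacet
facet normal 0.079 0.743 0.664
outer loop
vertex 2.843 3.965 1.877
vertex 3.67 4.004 1.735
vertex 2.599 5.013 0.734
endloop
endfacet
facet normal -0.156 0.668 -0.728
outer loop
vertex 3.426 5.052 0.592
vertex 3.257 3.455 -0.837
vertex 2.599 5.013 0.734
endloop
endfacet
facet normal 0.079 0.743 0.664
outer loop
vertex 2.599 5.013 0.734
vertex 3.67 4.004 1.735
vertex 3.426 5.052 0.592
endloop
endfacet
facet normal 0.985 0.046 -0.168
outer loop
vertex 3.426 5.052 0.592
vertex 3.501 2.407 0.306
vertex 3.257 3.455 -0.837
endloop
endfacet
facet normal 0.985 0.046 -0.168
outer loop
vertex 3.67 4.004 1.735
vertex 3.501 2.407 0.306
vertex 3.426 5.052 0.592
endloop
endfacet
facet normal -0.342 -0.574 -0.744
outer loop
vertex -4.522 -4.692 1.757
vertex -5.089 -2.892 0.628
vertex -2.543 -4.656 0.82
endloop
endfacet
facet normal 0.258 -0.819 0.513
outer loop
vertex -1.931 -3.628 2.152
vertex -4.522 -4.692 1.757
vertex -2.543 -4.656 0.82
endloop
endfacet
facet normal -0.342 -0.574 -0.744
outer loop
vertex -2.543 -4.656 0.82
vertex -5.089 -2.892 0.628
vertex -3.11 -2.855 -0.309
endloop
endfacet
facet normal 0.904 0.016 -0.428
outer loop
vertex -3.11 -2.855 -0.309
vertex -1.931 -3.628 2.152
vertex -2.543 -4.656 0.82
endloop
endfacet
facet normal -0.904 -0.016 0.428
outer loop
vertex -4.522 -4.692 1.757
vertex -4.477 -1.864 1.96
vertex -5.089 -2.892 0.628
endloop
endfacet
facet normal 0.258 -0.819 0.513
outer loop
vertex -3.91 -3.665 3.089
vertex -4.522 -4.692 1.757
vertex -1.931 -3.628 2.152
endloop
endfacet
facet normal -0.904 -0.016 0.428
outer loop
vertex -3.91 -3.665 3.089
vertex -4.477 -1.864 1.96
vertex -4.522 -4.692 1.757
endloop
endfacet
facet normal -0.258 0.819 -0.513
outer loop
vertex -5.089 -2.892 0.628
vertex -4.477 -1.864 1.96
vertex -3.11 -2.855 -0.309
endloop
endfacet
facet normal 0.904 0.016 -0.428
outer loop
vertex -2.498 -1.828 1.023
vertex -1.931 -3.628 2.152
vertex -3.11 -2.855 -0.309
endloop
endfacet
facet normal -0.258 0.819 -0.513
outer loop
vertex -3.11 -2.855 -0.309
vertex -4.477 -1.864 1.96
vertex -2.498 -1.828 1.023
endloop
endfacet
facet normal 0.342 0.574 0.744
outer loop
vertex -2.498 -1.828 1.023
vertex -3.91 -3.665 3.089
vertex -1.931 -3.628 2.152
endloop
endfacet
facet normal 0.342 0.574 0.744
outer loop
vertex -4.477 -1.864 1.96
vertex -3.91 -3.665 3.089
vertex -2.498 -1.828 1.023
endloop
endfacet
facet normal -0.792 0.566 -0.229
outer loop
vertex 1.202 -1.201 3.01
vertex 2.154 -0.12 2.387
vertex 1.139 -1.627 2.174
endloop
endfacet
facet normal -0.607 -0.689 0.397
outer loop
vertex 2.866 -2.86 2.673
vertex 1.202 -1.201 3.01
vertex 1.139 -1.627 2.174
endloop
endfacet
facet normal -0.792 0.566 -0.229
outer loop
vertex 1.139 -1.627 2.174
vertex 2.154 -0.12 2.387
vertex 2.091 -0.546 1.551
endloop
endfacet
facet normal -0.067 -0.453 -0.889
outer loop
vertex 2.091 -0.546 1.551
vertex 2.866 -2.86 2.673
vertex 1.139 -1.627 2.174
endloop
endfacet
facet normal 0.067 0.453 0.889
outer loop
vertex 1.202 -1.201 3.01
vertex 3.881 -1.353 2.886
vertex 2.154 -0.12 2.387
endloop
endfacet
facet normal -0.607 -0.689 0.397
outer loop
vertex 2.929 -2.434 3.509
vertex 1.202 -1.201 3.01
vertex 2.866 -2.86 2.673
endloop
endfacet
facet normal 0.067 0.453 0.889
outer loop
vertex 2.929 -2.434 3.509
vertex 3.881 -1.353 2.886
vertex 1.202 -1.201 3.01
endloop
endfacet
facet normal 0.607 0.689 -0.397
outer loop
vertex 2.154 -0.12 2.387
vertex 3.881 -1.353 2.886
vertex 2.091 -0.546 1.551
endloop
endfacet
facet normal -0.067 -0.453 -0.889
outer loop
vertex 3.818 -1.779 2.05
vertex 2.866 -2.86 2.673
vertex 2.091 -0.546 1.551
endloop
endfacet
facet normal 0.607 0.689 -0.397
outer loop
vertex 2.091 -0.546 1.551
vertex 3.881 -1.353 2.886
vertex 3.818 -1.779 2.05
endloop
endfacet
facet normal 0.792 -0.566 0.229
outer loop
vertex 3.818 -1.779 2.05
vertex 2.929 -2.434 3.509
vertex 2.866 -2.86 2.673
endloop
endfacet
facet normal 0.792 -0.566 0.229
outer loop
vertex 3.881 -1.353 2.886
vertex 2.929 -2.434 3.509
vertex 3.818 -1.779 2.05
endloop
endfacet

endsolid


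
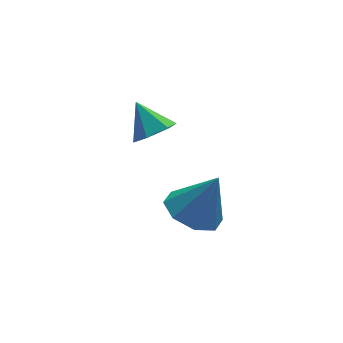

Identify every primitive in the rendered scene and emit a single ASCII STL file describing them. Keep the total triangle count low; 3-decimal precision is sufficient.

solid 
facet normal 0.281 -0.649 -0.707
outer loop
vertex 0.47 1.608 3.869
vertex 0.132 2.103 3.281
vertex 0.935 2.205 3.506
endloop
endfacet
facet normal 0.573 0.051 0.818
outer loop
vertex 0.47 1.608 3.869
vertex 0.935 2.205 3.506
vertex -0.272 3.037 4.299
endloop
endfacet
facet normal 0.281 -0.649 -0.707
outer loop
vertex 0.935 2.205 3.506
vertex 0.132 2.103 3.281
vertex 0.597 2.701 2.917
endloop
endfacet
facet normal 0.651 0.722 0.234
outer loop
vertex 0.935 2.205 3.506
vertex 0.597 2.701 2.917
vertex -0.272 3.037 4.299
endloop
endfacet
facet normal 0.281 -0.649 -0.707
outer loop
vertex 0.597 2.701 2.917
vertex 0.132 2.103 3.281
vertex -0.206 2.598 2.692
endloop
endfacet
facet normal -0.049 0.963 -0.265
outer loop
vertex 0.597 2.701 2.917
vertex -0.206 2.598 2.692
vertex -0.272 3.037 4.299
endloop
endfacet
facet normal 0.281 -0.649 -0.707
outer loop
vertex -0.206 2.598 2.692
vertex 0.132 2.103 3.281
vertex -0.671 2.0 3.056
endloop
endfacet
facet normal -0.827 0.533 -0.180
outer loop
vertex -0.206 2.598 2.692
vertex -0.671 2.0 3.056
vertex -0.272 3.037 4.299
endloop
endfacet
facet normal 0.281 -0.648 -0.707
outer loop
vertex -0.671 2.0 3.056
vertex 0.132 2.103 3.281
vertex -0.333 1.505 3.644
endloop
endfacet
facet normal -0.904 -0.137 0.404
outer loop
vertex -0.671 2.0 3.056
vertex -0.333 1.505 3.644
vertex -0.272 3.037 4.299
endloop
endfacet
facet normal 0.281 -0.648 -0.707
outer loop
vertex -0.333 1.505 3.644
vertex 0.132 2.103 3.281
vertex 0.47 1.608 3.869
endloop
endfacet
facet normal -0.205 -0.378 0.903
outer loop
vertex -0.333 1.505 3.644
vertex 0.47 1.608 3.869
vertex -0.272 3.037 4.299
endloop
endfacet
facet normal -0.439 0.067 -0.896
outer loop
vertex 1.295 -1.805 1.727
vertex 0.357 -1.527 2.208
vertex 1.219 -0.98 1.826
endloop
endfacet
facet normal 0.995 0.086 0.045
outer loop
vertex 1.295 -1.805 1.727
vertex 1.219 -0.98 1.826
vertex 1.183 -1.653 3.892
endloop
endfacet
facet normal -0.439 0.066 -0.896
outer loop
vertex 1.219 -0.98 1.826
vertex 0.357 -1.527 2.208
vertex 0.638 -0.476 2.148
endloop
endfacet
facet normal 0.707 0.668 0.230
outer loop
vertex 1.219 -0.98 1.826
vertex 0.638 -0.476 2.148
vertex 1.183 -1.653 3.892
endloop
endfacet
facet normal -0.440 0.066 -0.896
outer loop
vertex 0.638 -0.476 2.148
vertex 0.357 -1.527 2.208
vertex -0.108 -0.587 2.506
endloop
endfacet
facet normal 0.128 0.840 0.527
outer loop
vertex 0.638 -0.476 2.148
vertex -0.108 -0.587 2.506
vertex 1.183 -1.653 3.892
endloop
endfacet
facet normal -0.440 0.066 -0.896
outer loop
vertex -0.108 -0.587 2.506
vertex 0.357 -1.527 2.208
vertex -0.581 -1.25 2.689
endloop
endfacet
facet normal -0.407 0.501 0.764
outer loop
vertex -0.108 -0.587 2.506
vertex -0.581 -1.25 2.689
vertex 1.183 -1.653 3.892
endloop
endfacet
facet normal -0.440 0.067 -0.896
outer loop
vertex -0.581 -1.25 2.689
vertex 0.357 -1.527 2.208
vertex -0.505 -2.074 2.59
endloop
endfacet
facet normal -0.580 -0.150 0.801
outer loop
vertex -0.581 -1.25 2.689
vertex -0.505 -2.074 2.59
vertex 1.183 -1.653 3.892
endloop
endfacet
facet normal -0.439 0.066 -0.896
outer loop
vertex -0.505 -2.074 2.59
vertex 0.357 -1.527 2.208
vertex 0.076 -2.579 2.268
endloop
endfacet
facet normal -0.293 -0.731 0.617
outer loop
vertex -0.505 -2.074 2.59
vertex 0.076 -2.579 2.268
vertex 1.183 -1.653 3.892
endloop
endfacet
facet normal -0.440 0.067 -0.895
outer loop
vertex 0.076 -2.579 2.268
vertex 0.357 -1.527 2.208
vertex 0.821 -2.467 1.91
endloop
endfacet
facet normal 0.289 -0.903 0.318
outer loop
vertex 0.076 -2.579 2.268
vertex 0.821 -2.467 1.91
vertex 1.183 -1.653 3.892
endloop
endfacet
facet normal -0.439 0.067 -0.896
outer loop
vertex 0.821 -2.467 1.91
vertex 0.357 -1.527 2.208
vertex 1.295 -1.805 1.727
endloop
endfacet
facet normal 0.821 -0.565 0.082
outer loop
vertex 0.821 -2.467 1.91
vertex 1.295 -1.805 1.727
vertex 1.183 -1.653 3.892
endloop
endfacet

endsolid


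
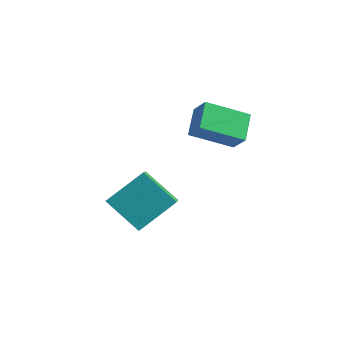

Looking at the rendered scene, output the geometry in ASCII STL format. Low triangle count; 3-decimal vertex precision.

solid 
facet normal -0.699 -0.577 0.423
outer loop
vertex 2.136 -1.391 2.934
vertex 1.707 -0.412 3.562
vertex 1.503 -1.181 2.175
endloop
endfacet
facet normal 0.346 -0.790 -0.507
outer loop
vertex 2.753 -0.148 1.418
vertex 2.136 -1.391 2.934
vertex 1.503 -1.181 2.175
endloop
endfacet
facet normal -0.698 -0.578 0.423
outer loop
vertex 1.503 -1.181 2.175
vertex 1.707 -0.412 3.562
vertex 1.074 -0.202 2.804
endloop
endfacet
facet normal -0.627 0.208 -0.751
outer loop
vertex 1.074 -0.202 2.804
vertex 2.753 -0.148 1.418
vertex 1.503 -1.181 2.175
endloop
endfacet
facet normal 0.626 -0.207 0.751
outer loop
vertex 2.136 -1.391 2.934
vertex 2.957 0.621 2.805
vertex 1.707 -0.412 3.562
endloop
endfacet
facet normal 0.345 -0.790 -0.507
outer loop
vertex 3.386 -0.358 2.176
vertex 2.136 -1.391 2.934
vertex 2.753 -0.148 1.418
endloop
endfacet
facet normal 0.627 -0.208 0.751
outer loop
vertex 3.386 -0.358 2.176
vertex 2.957 0.621 2.805
vertex 2.136 -1.391 2.934
endloop
endfacet
facet normal -0.345 0.790 0.507
outer loop
vertex 1.707 -0.412 3.562
vertex 2.957 0.621 2.805
vertex 1.074 -0.202 2.804
endloop
endfacet
facet normal -0.627 0.207 -0.751
outer loop
vertex 2.324 0.831 2.046
vertex 2.753 -0.148 1.418
vertex 1.074 -0.202 2.804
endloop
endfacet
facet normal -0.345 0.790 0.507
outer loop
vertex 1.074 -0.202 2.804
vertex 2.957 0.621 2.805
vertex 2.324 0.831 2.046
endloop
endfacet
facet normal 0.698 0.577 -0.423
outer loop
vertex 2.324 0.831 2.046
vertex 3.386 -0.358 2.176
vertex 2.753 -0.148 1.418
endloop
endfacet
facet normal 0.698 0.578 -0.423
outer loop
vertex 2.957 0.621 2.805
vertex 3.386 -0.358 2.176
vertex 2.324 0.831 2.046
endloop
endfacet
facet normal -0.810 -0.029 0.586
outer loop
vertex 0.61 -2.666 0.662
vertex -0.175 -1.44 -0.362
vertex -0.086 -3.97 -0.364
endloop
endfacet
facet normal 0.441 -0.688 0.576
outer loop
vertex 1.315 -3.92 -1.378
vertex 0.61 -2.666 0.662
vertex -0.086 -3.97 -0.364
endloop
endfacet
facet normal -0.810 -0.029 0.586
outer loop
vertex -0.086 -3.97 -0.364
vertex -0.175 -1.44 -0.362
vertex -0.871 -2.745 -1.389
endloop
endfacet
facet normal -0.387 -0.725 -0.570
outer loop
vertex -0.871 -2.745 -1.389
vertex 1.315 -3.92 -1.378
vertex -0.086 -3.97 -0.364
endloop
endfacet
facet normal 0.387 0.724 0.571
outer loop
vertex 0.61 -2.666 0.662
vertex 1.226 -1.39 -1.376
vertex -0.175 -1.44 -0.362
endloop
endfacet
facet normal 0.441 -0.688 0.576
outer loop
vertex 2.011 -2.615 -0.351
vertex 0.61 -2.666 0.662
vertex 1.315 -3.92 -1.378
endloop
endfacet
facet normal 0.386 0.725 0.571
outer loop
vertex 2.011 -2.615 -0.351
vertex 1.226 -1.39 -1.376
vertex 0.61 -2.666 0.662
endloop
endfacet
facet normal -0.441 0.688 -0.576
outer loop
vertex -0.175 -1.44 -0.362
vertex 1.226 -1.39 -1.376
vertex -0.871 -2.745 -1.389
endloop
endfacet
facet normal -0.386 -0.724 -0.571
outer loop
vertex 0.53 -2.694 -2.402
vertex 1.315 -3.92 -1.378
vertex -0.871 -2.745 -1.389
endloop
endfacet
facet normal -0.441 0.688 -0.576
outer loop
vertex -0.871 -2.745 -1.389
vertex 1.226 -1.39 -1.376
vertex 0.53 -2.694 -2.402
endloop
endfacet
facet normal 0.810 0.029 -0.586
outer loop
vertex 0.53 -2.694 -2.402
vertex 2.011 -2.615 -0.351
vertex 1.315 -3.92 -1.378
endloop
endfacet
facet normal 0.810 0.029 -0.586
outer loop
vertex 1.226 -1.39 -1.376
vertex 2.011 -2.615 -0.351
vertex 0.53 -2.694 -2.402
endloop
endfacet

endsolid
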